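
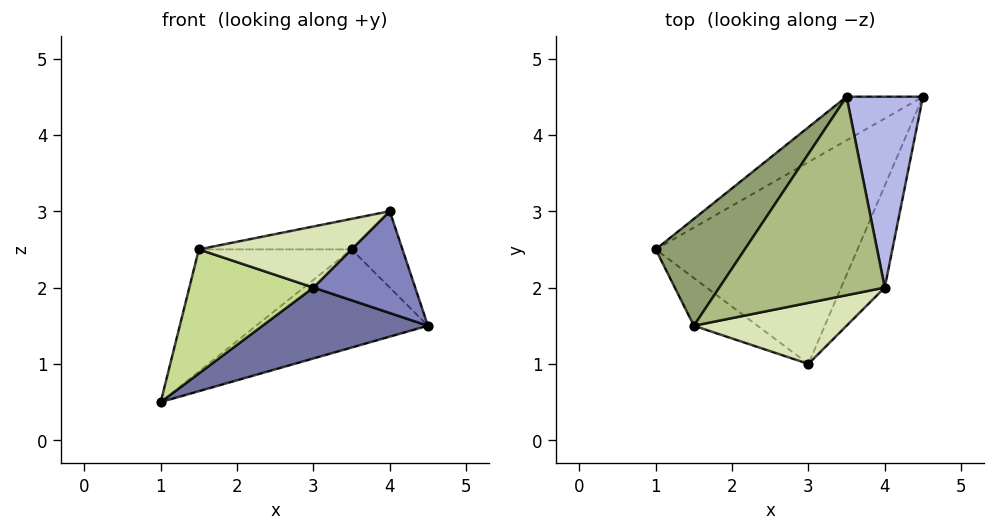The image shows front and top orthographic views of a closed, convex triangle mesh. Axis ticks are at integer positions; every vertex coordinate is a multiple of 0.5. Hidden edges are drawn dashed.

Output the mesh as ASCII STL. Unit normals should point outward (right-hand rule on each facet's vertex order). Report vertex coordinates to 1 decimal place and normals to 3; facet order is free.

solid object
 facet normal 0.417 -0.301 -0.857
  outer loop
   vertex 3.0 1.0 2.0
   vertex 1.0 2.5 0.5
   vertex 4.5 4.5 1.5
  endloop
 endfacet
 facet normal 0.816 -0.408 -0.408
  outer loop
   vertex 4.0 2.0 3.0
   vertex 3.0 1.0 2.0
   vertex 4.5 4.5 1.5
  endloop
 endfacet
 facet normal -0.376 0.847 -0.376
  outer loop
   vertex 3.5 4.5 2.5
   vertex 4.5 4.5 1.5
   vertex 1.0 2.5 0.5
  endloop
 endfacet
 facet normal 0.680 0.272 0.680
  outer loop
   vertex 3.5 4.5 2.5
   vertex 4.0 2.0 3.0
   vertex 4.5 4.5 1.5
  endloop
 endfacet
 facet normal -0.749 0.499 0.437
  outer loop
   vertex 1.5 1.5 2.5
   vertex 3.5 4.5 2.5
   vertex 1.0 2.5 0.5
  endloop
 endfacet
 facet normal -0.222 0.148 0.964
  outer loop
   vertex 1.5 1.5 2.5
   vertex 4.0 2.0 3.0
   vertex 3.5 4.5 2.5
  endloop
 endfacet
 facet normal -0.396 -0.857 -0.330
  outer loop
   vertex 1.5 1.5 2.5
   vertex 1.0 2.5 0.5
   vertex 3.0 1.0 2.0
  endloop
 endfacet
 facet normal 0.000 -0.707 0.707
  outer loop
   vertex 1.5 1.5 2.5
   vertex 3.0 1.0 2.0
   vertex 4.0 2.0 3.0
  endloop
 endfacet
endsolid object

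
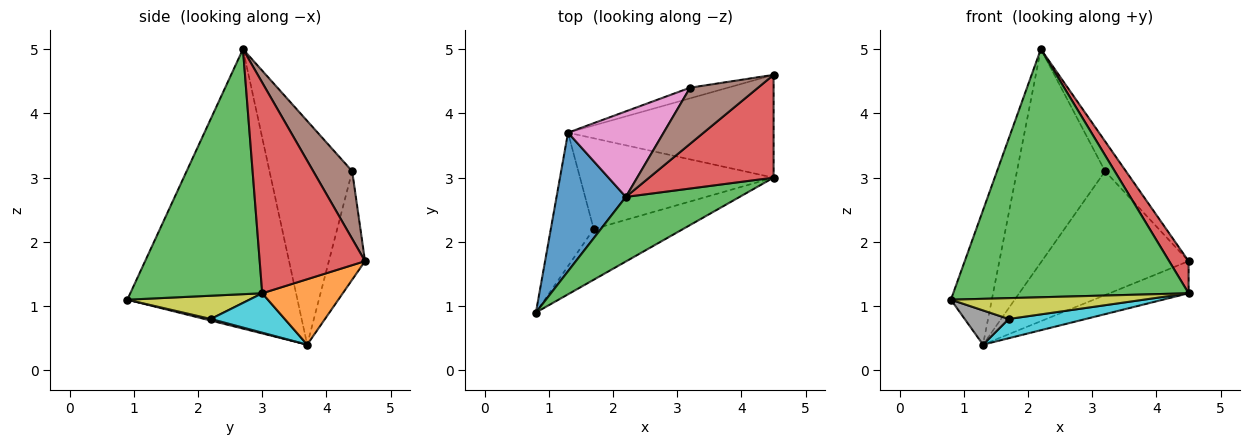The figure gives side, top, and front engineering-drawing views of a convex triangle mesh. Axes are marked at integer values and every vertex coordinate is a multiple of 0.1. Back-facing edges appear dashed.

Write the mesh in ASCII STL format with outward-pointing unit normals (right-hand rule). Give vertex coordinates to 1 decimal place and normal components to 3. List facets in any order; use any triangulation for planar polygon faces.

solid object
 facet normal -0.945 0.227 0.234
  outer loop
   vertex 2.2 2.7 5.0
   vertex 1.3 3.7 0.4
   vertex 0.8 0.9 1.1
  endloop
 endfacet
 facet normal 0.291 0.285 -0.913
  outer loop
   vertex 4.5 3.0 1.2
   vertex 1.3 3.7 0.4
   vertex 4.5 4.6 1.7
  endloop
 endfacet
 facet normal 0.477 -0.851 0.221
  outer loop
   vertex 4.5 3.0 1.2
   vertex 2.2 2.7 5.0
   vertex 0.8 0.9 1.1
  endloop
 endfacet
 facet normal 0.850 -0.157 0.502
  outer loop
   vertex 4.5 3.0 1.2
   vertex 4.5 4.6 1.7
   vertex 2.2 2.7 5.0
  endloop
 endfacet
 facet normal -0.238 0.968 -0.083
  outer loop
   vertex 3.2 4.4 3.1
   vertex 4.5 4.6 1.7
   vertex 1.3 3.7 0.4
  endloop
 endfacet
 facet normal 0.660 0.353 0.663
  outer loop
   vertex 3.2 4.4 3.1
   vertex 2.2 2.7 5.0
   vertex 4.5 4.6 1.7
  endloop
 endfacet
 facet normal -0.657 0.700 0.281
  outer loop
   vertex 3.2 4.4 3.1
   vertex 1.3 3.7 0.4
   vertex 2.2 2.7 5.0
  endloop
 endfacet
 facet normal 0.036 -0.248 -0.968
  outer loop
   vertex 1.7 2.2 0.8
   vertex 0.8 0.9 1.1
   vertex 1.3 3.7 0.4
  endloop
 endfacet
 facet normal 0.234 -0.370 -0.899
  outer loop
   vertex 1.7 2.2 0.8
   vertex 4.5 3.0 1.2
   vertex 0.8 0.9 1.1
  endloop
 endfacet
 facet normal 0.195 -0.204 -0.959
  outer loop
   vertex 1.7 2.2 0.8
   vertex 1.3 3.7 0.4
   vertex 4.5 3.0 1.2
  endloop
 endfacet
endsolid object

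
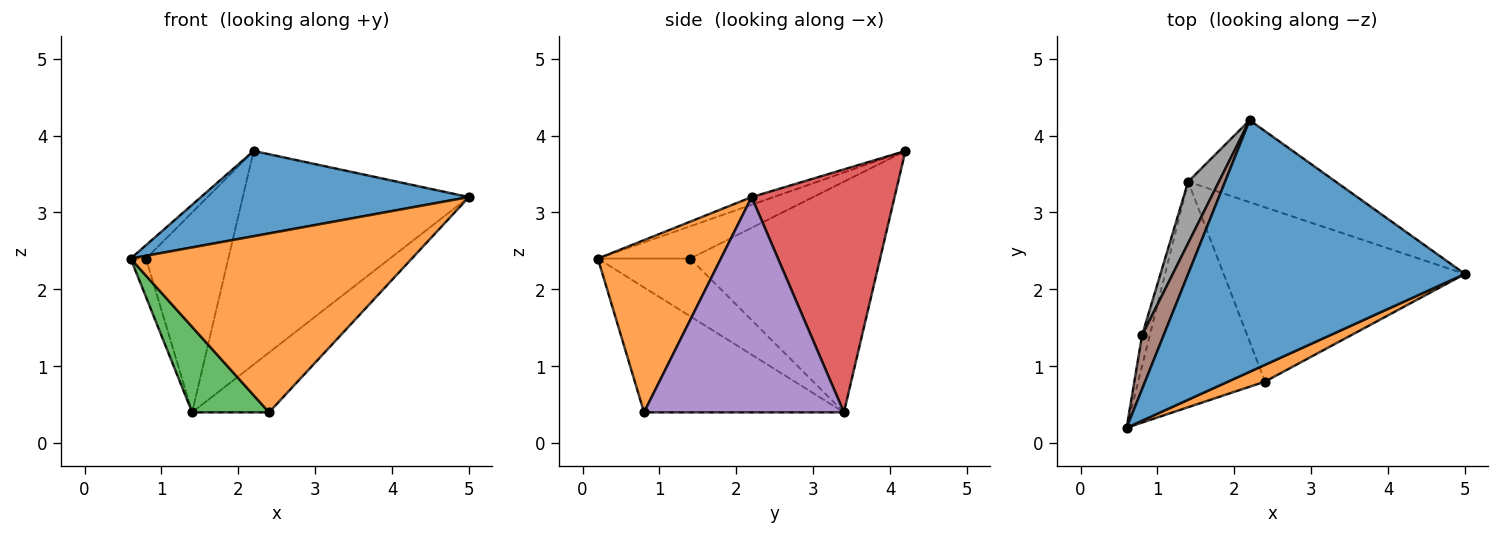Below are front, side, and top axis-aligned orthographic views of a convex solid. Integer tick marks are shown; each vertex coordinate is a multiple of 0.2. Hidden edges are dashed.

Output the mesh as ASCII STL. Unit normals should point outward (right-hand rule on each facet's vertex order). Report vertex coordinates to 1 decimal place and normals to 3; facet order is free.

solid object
 facet normal -0.026 -0.321 0.947
  outer loop
   vertex 2.2 4.2 3.8
   vertex 0.6 0.2 2.4
   vertex 5.0 2.2 3.2
  endloop
 endfacet
 facet normal 0.399 -0.913 0.086
  outer loop
   vertex 2.4 0.8 0.4
   vertex 5.0 2.2 3.2
   vertex 0.6 0.2 2.4
  endloop
 endfacet
 facet normal -0.677 -0.261 -0.688
  outer loop
   vertex 1.4 3.4 0.4
   vertex 2.4 0.8 0.4
   vertex 0.6 0.2 2.4
  endloop
 endfacet
 facet normal 0.508 0.804 -0.309
  outer loop
   vertex 1.4 3.4 0.4
   vertex 2.2 4.2 3.8
   vertex 5.0 2.2 3.2
  endloop
 endfacet
 facet normal 0.645 0.248 -0.723
  outer loop
   vertex 1.4 3.4 0.4
   vertex 5.0 2.2 3.2
   vertex 2.4 0.8 0.4
  endloop
 endfacet
 facet normal -0.824 0.137 0.549
  outer loop
   vertex 0.8 1.4 2.4
   vertex 0.6 0.2 2.4
   vertex 2.2 4.2 3.8
  endloop
 endfacet
 facet normal -0.978 0.163 -0.130
  outer loop
   vertex 0.8 1.4 2.4
   vertex 1.4 3.4 0.4
   vertex 0.6 0.2 2.4
  endloop
 endfacet
 facet normal -0.911 0.395 0.121
  outer loop
   vertex 0.8 1.4 2.4
   vertex 2.2 4.2 3.8
   vertex 1.4 3.4 0.4
  endloop
 endfacet
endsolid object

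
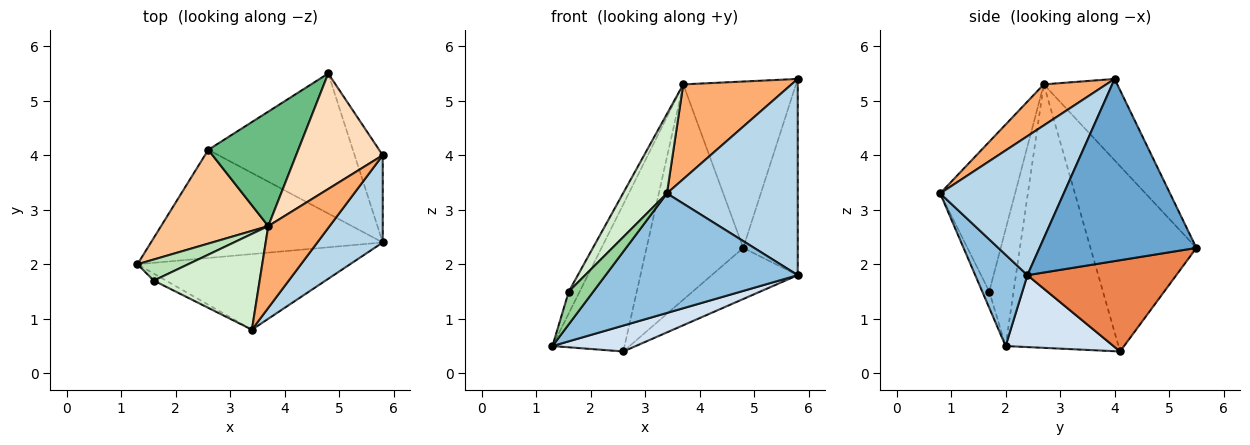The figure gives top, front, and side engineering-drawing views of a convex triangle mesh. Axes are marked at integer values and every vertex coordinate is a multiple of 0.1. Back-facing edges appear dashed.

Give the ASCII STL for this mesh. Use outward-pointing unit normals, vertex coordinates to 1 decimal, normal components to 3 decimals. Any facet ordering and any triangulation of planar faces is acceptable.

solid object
 facet normal 0.935 0.325 -0.144
  outer loop
   vertex 5.8 4.0 5.4
   vertex 5.8 2.4 1.8
   vertex 4.8 5.5 2.3
  endloop
 endfacet
 facet normal 0.224 -0.824 -0.521
  outer loop
   vertex 3.4 0.8 3.3
   vertex 1.3 2.0 0.5
   vertex 5.8 2.4 1.8
  endloop
 endfacet
 facet normal 0.653 -0.692 0.307
  outer loop
   vertex 3.4 0.8 3.3
   vertex 5.8 2.4 1.8
   vertex 5.8 4.0 5.4
  endloop
 endfacet
 facet normal 0.289 -0.223 -0.931
  outer loop
   vertex 2.6 4.1 0.4
   vertex 5.8 2.4 1.8
   vertex 1.3 2.0 0.5
  endloop
 endfacet
 facet normal 0.510 0.295 -0.808
  outer loop
   vertex 2.6 4.1 0.4
   vertex 4.8 5.5 2.3
   vertex 5.8 2.4 1.8
  endloop
 endfacet
 facet normal 0.401 -0.693 0.599
  outer loop
   vertex 3.7 2.7 5.3
   vertex 3.4 0.8 3.3
   vertex 5.8 4.0 5.4
  endloop
 endfacet
 facet normal -0.797 0.509 0.324
  outer loop
   vertex 3.7 2.7 5.3
   vertex 2.6 4.1 0.4
   vertex 1.3 2.0 0.5
  endloop
 endfacet
 facet normal -0.472 0.724 0.503
  outer loop
   vertex 3.7 2.7 5.3
   vertex 5.8 4.0 5.4
   vertex 4.8 5.5 2.3
  endloop
 endfacet
 facet normal -0.695 0.635 0.337
  outer loop
   vertex 3.7 2.7 5.3
   vertex 4.8 5.5 2.3
   vertex 2.6 4.1 0.4
  endloop
 endfacet
 facet normal -0.269 -0.942 -0.202
  outer loop
   vertex 1.6 1.7 1.5
   vertex 1.3 2.0 0.5
   vertex 3.4 0.8 3.3
  endloop
 endfacet
 facet normal -0.848 0.380 0.369
  outer loop
   vertex 1.6 1.7 1.5
   vertex 3.7 2.7 5.3
   vertex 1.3 2.0 0.5
  endloop
 endfacet
 facet normal -0.737 -0.432 0.521
  outer loop
   vertex 1.6 1.7 1.5
   vertex 3.4 0.8 3.3
   vertex 3.7 2.7 5.3
  endloop
 endfacet
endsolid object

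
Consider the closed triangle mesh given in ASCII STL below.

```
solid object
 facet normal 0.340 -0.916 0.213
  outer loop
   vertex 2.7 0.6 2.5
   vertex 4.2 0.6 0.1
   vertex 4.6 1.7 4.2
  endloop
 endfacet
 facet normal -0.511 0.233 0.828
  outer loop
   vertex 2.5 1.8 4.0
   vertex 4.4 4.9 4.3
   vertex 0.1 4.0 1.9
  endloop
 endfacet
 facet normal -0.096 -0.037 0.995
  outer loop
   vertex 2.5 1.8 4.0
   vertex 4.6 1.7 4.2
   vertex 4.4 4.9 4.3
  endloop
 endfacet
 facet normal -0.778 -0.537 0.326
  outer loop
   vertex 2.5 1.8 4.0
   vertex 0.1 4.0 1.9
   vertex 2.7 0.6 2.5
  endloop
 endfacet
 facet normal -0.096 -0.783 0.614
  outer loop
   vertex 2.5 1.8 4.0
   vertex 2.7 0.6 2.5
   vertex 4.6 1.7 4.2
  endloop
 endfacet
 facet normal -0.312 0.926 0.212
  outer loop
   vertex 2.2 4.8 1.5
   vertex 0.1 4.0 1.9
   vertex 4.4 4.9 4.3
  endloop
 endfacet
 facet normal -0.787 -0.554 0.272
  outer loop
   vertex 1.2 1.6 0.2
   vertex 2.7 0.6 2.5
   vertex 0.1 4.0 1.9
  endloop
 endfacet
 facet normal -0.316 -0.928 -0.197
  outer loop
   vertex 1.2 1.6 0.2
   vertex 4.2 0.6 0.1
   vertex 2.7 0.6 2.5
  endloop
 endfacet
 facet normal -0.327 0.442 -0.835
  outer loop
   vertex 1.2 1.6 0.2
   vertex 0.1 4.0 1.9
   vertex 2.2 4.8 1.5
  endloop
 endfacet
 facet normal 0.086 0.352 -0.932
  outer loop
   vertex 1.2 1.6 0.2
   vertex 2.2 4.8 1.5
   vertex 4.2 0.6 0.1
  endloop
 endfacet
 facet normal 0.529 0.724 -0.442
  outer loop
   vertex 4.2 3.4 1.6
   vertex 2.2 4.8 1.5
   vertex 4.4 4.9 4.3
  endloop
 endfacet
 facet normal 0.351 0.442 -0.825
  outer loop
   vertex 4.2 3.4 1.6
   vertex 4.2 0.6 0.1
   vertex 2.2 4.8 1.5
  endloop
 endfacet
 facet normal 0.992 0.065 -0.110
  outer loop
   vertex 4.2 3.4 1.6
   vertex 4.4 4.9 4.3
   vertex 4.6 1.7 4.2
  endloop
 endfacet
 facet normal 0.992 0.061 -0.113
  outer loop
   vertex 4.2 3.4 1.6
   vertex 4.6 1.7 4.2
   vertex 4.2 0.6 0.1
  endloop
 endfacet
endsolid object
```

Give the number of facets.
14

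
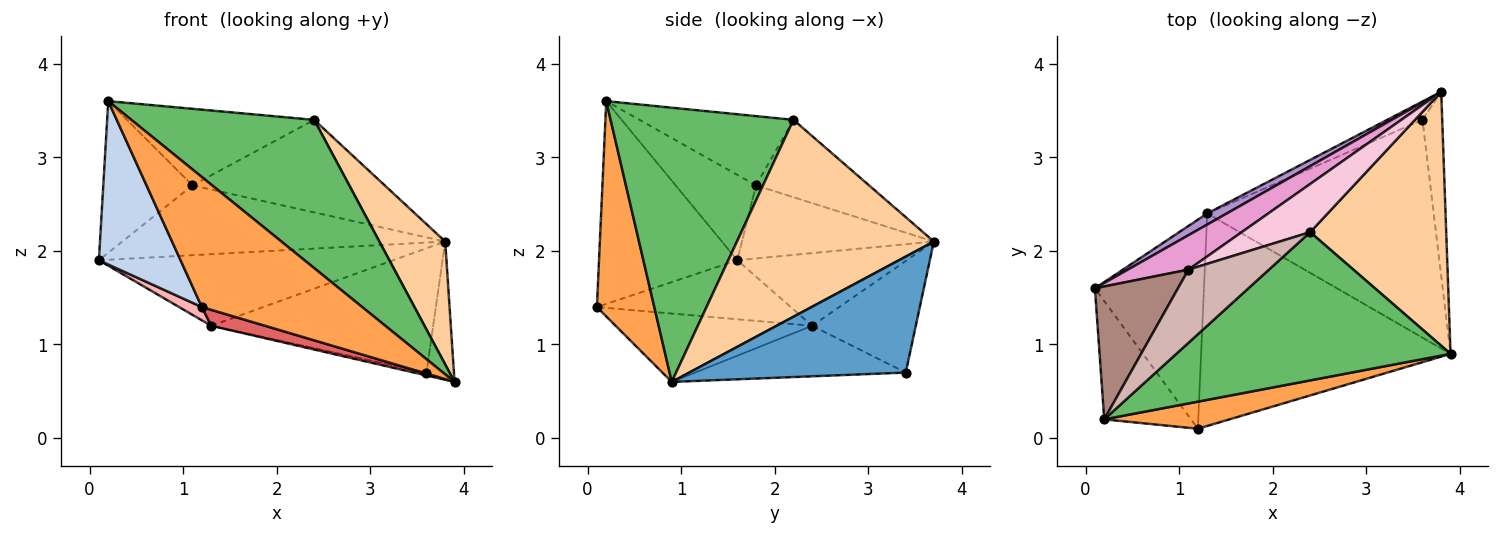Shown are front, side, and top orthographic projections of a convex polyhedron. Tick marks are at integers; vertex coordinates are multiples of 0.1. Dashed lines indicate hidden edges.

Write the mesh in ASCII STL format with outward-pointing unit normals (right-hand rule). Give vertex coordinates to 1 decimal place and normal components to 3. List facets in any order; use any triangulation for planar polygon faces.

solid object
 facet normal 0.978 0.124 -0.166
  outer loop
   vertex 3.6 3.4 0.7
   vertex 3.8 3.7 2.1
   vertex 3.9 0.9 0.6
  endloop
 endfacet
 facet normal -0.808 -0.477 -0.346
  outer loop
   vertex 1.2 0.1 1.4
   vertex 0.2 0.2 3.6
   vertex 0.1 1.6 1.9
  endloop
 endfacet
 facet normal 0.331 -0.924 0.192
  outer loop
   vertex 1.2 0.1 1.4
   vertex 3.9 0.9 0.6
   vertex 0.2 0.2 3.6
  endloop
 endfacet
 facet normal 0.793 -0.265 0.548
  outer loop
   vertex 2.4 2.2 3.4
   vertex 3.9 0.9 0.6
   vertex 3.8 3.7 2.1
  endloop
 endfacet
 facet normal 0.577 -0.577 0.577
  outer loop
   vertex 2.4 2.2 3.4
   vertex 0.2 0.2 3.6
   vertex 3.9 0.9 0.6
  endloop
 endfacet
 facet normal -0.218 0.013 -0.976
  outer loop
   vertex 1.3 2.4 1.2
   vertex 3.6 3.4 0.7
   vertex 3.9 0.9 0.6
  endloop
 endfacet
 facet normal -0.264 -0.072 -0.962
  outer loop
   vertex 1.3 2.4 1.2
   vertex 3.9 0.9 0.6
   vertex 1.2 0.1 1.4
  endloop
 endfacet
 facet normal -0.475 -0.056 -0.878
  outer loop
   vertex 1.3 2.4 1.2
   vertex 1.2 0.1 1.4
   vertex 0.1 1.6 1.9
  endloop
 endfacet
 facet normal -0.495 0.859 0.134
  outer loop
   vertex 1.3 2.4 1.2
   vertex 0.1 1.6 1.9
   vertex 3.8 3.7 2.1
  endloop
 endfacet
 facet normal -0.419 0.898 -0.133
  outer loop
   vertex 1.3 2.4 1.2
   vertex 3.8 3.7 2.1
   vertex 3.6 3.4 0.7
  endloop
 endfacet
 facet normal -0.561 0.623 0.546
  outer loop
   vertex 1.1 1.8 2.7
   vertex 0.1 1.6 1.9
   vertex 0.2 0.2 3.6
  endloop
 endfacet
 facet normal -0.511 0.621 0.594
  outer loop
   vertex 1.1 1.8 2.7
   vertex 0.2 0.2 3.6
   vertex 2.4 2.2 3.4
  endloop
 endfacet
 facet normal -0.470 0.792 0.390
  outer loop
   vertex 1.1 1.8 2.7
   vertex 3.8 3.7 2.1
   vertex 0.1 1.6 1.9
  endloop
 endfacet
 facet normal -0.462 0.786 0.409
  outer loop
   vertex 1.1 1.8 2.7
   vertex 2.4 2.2 3.4
   vertex 3.8 3.7 2.1
  endloop
 endfacet
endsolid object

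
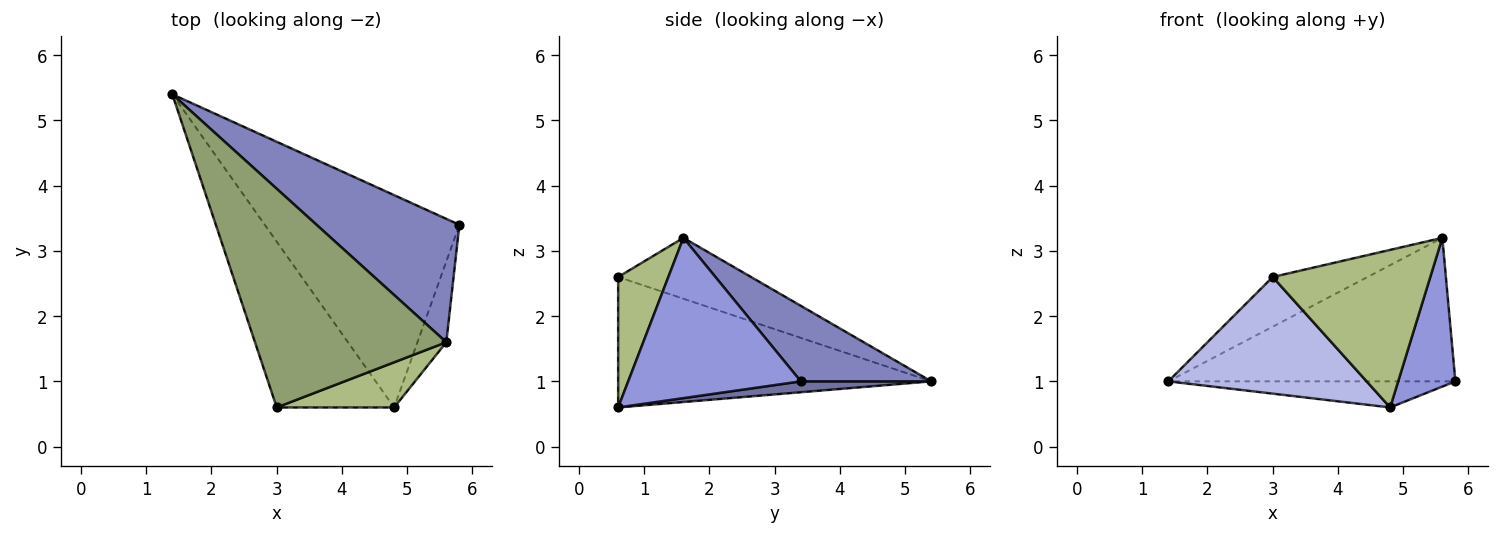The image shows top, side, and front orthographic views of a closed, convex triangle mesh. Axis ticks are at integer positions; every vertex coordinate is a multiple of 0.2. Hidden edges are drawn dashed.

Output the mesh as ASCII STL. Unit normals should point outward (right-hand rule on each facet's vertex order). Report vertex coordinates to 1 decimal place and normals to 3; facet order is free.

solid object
 facet normal 0.055 0.122 -0.991
  outer loop
   vertex 4.8 0.6 0.6
   vertex 1.4 5.4 1.0
   vertex 5.8 3.4 1.0
  endloop
 endfacet
 facet normal 0.326 0.717 0.616
  outer loop
   vertex 5.6 1.6 3.2
   vertex 5.8 3.4 1.0
   vertex 1.4 5.4 1.0
  endloop
 endfacet
 facet normal 0.936 -0.310 -0.169
  outer loop
   vertex 5.6 1.6 3.2
   vertex 4.8 0.6 0.6
   vertex 5.8 3.4 1.0
  endloop
 endfacet
 facet normal -0.673 -0.426 -0.605
  outer loop
   vertex 3.0 0.6 2.6
   vertex 1.4 5.4 1.0
   vertex 4.8 0.6 0.6
  endloop
 endfacet
 facet normal -0.296 0.212 0.931
  outer loop
   vertex 3.0 0.6 2.6
   vertex 5.6 1.6 3.2
   vertex 1.4 5.4 1.0
  endloop
 endfacet
 facet normal 0.293 -0.919 0.263
  outer loop
   vertex 3.0 0.6 2.6
   vertex 4.8 0.6 0.6
   vertex 5.6 1.6 3.2
  endloop
 endfacet
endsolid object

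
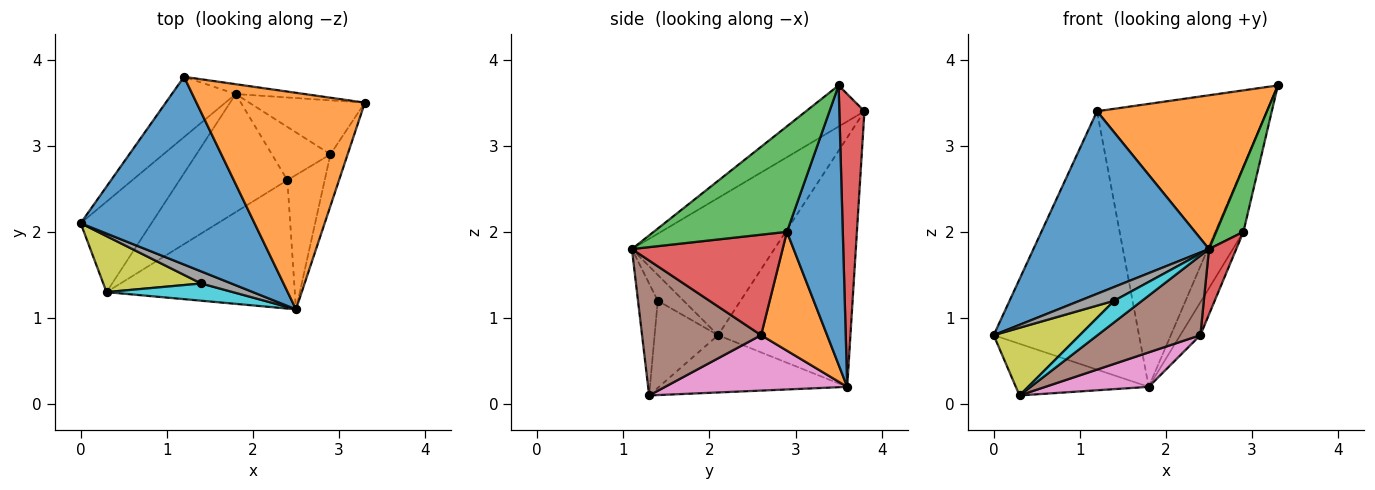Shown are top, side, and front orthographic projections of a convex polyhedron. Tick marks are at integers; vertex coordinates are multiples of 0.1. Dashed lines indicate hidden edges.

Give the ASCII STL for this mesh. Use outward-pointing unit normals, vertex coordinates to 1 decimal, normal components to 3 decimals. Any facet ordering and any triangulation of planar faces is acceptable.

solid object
 facet normal -0.492 -0.607 0.624
  outer loop
   vertex 1.2 3.8 3.4
   vertex 0.0 2.1 0.8
   vertex 2.5 1.1 1.8
  endloop
 endfacet
 facet normal -0.195 -0.568 0.800
  outer loop
   vertex 1.2 3.8 3.4
   vertex 2.5 1.1 1.8
   vertex 3.3 3.5 3.7
  endloop
 endfacet
 facet normal -0.664 0.728 -0.170
  outer loop
   vertex 1.8 3.6 0.2
   vertex 0.0 2.1 0.8
   vertex 1.2 3.8 3.4
  endloop
 endfacet
 facet normal 0.146 0.989 -0.034
  outer loop
   vertex 1.8 3.6 0.2
   vertex 1.2 3.8 3.4
   vertex 3.3 3.5 3.7
  endloop
 endfacet
 facet normal -0.575 0.406 -0.710
  outer loop
   vertex 0.3 1.3 0.1
   vertex 0.0 2.1 0.8
   vertex 1.8 3.6 0.2
  endloop
 endfacet
 facet normal 0.520 -0.449 -0.726
  outer loop
   vertex 2.4 2.6 0.8
   vertex 2.5 1.1 1.8
   vertex 0.3 1.3 0.1
  endloop
 endfacet
 facet normal 0.442 -0.251 -0.861
  outer loop
   vertex 2.4 2.6 0.8
   vertex 0.3 1.3 0.1
   vertex 1.8 3.6 0.2
  endloop
 endfacet
 facet normal -0.492 -0.655 0.573
  outer loop
   vertex 1.4 1.4 1.2
   vertex 2.5 1.1 1.8
   vertex 0.0 2.1 0.8
  endloop
 endfacet
 facet normal -0.493 -0.670 0.554
  outer loop
   vertex 1.4 1.4 1.2
   vertex 0.0 2.1 0.8
   vertex 0.3 1.3 0.1
  endloop
 endfacet
 facet normal -0.484 -0.683 0.547
  outer loop
   vertex 1.4 1.4 1.2
   vertex 0.3 1.3 0.1
   vertex 2.5 1.1 1.8
  endloop
 endfacet
 facet normal 0.837 0.424 -0.347
  outer loop
   vertex 2.9 2.9 2.0
   vertex 1.8 3.6 0.2
   vertex 3.3 3.5 3.7
  endloop
 endfacet
 facet normal 0.865 0.263 -0.426
  outer loop
   vertex 2.9 2.9 2.0
   vertex 2.4 2.6 0.8
   vertex 1.8 3.6 0.2
  endloop
 endfacet
 facet normal 0.968 -0.197 -0.158
  outer loop
   vertex 2.9 2.9 2.0
   vertex 3.3 3.5 3.7
   vertex 2.5 1.1 1.8
  endloop
 endfacet
 facet normal 0.924 -0.167 -0.343
  outer loop
   vertex 2.9 2.9 2.0
   vertex 2.5 1.1 1.8
   vertex 2.4 2.6 0.8
  endloop
 endfacet
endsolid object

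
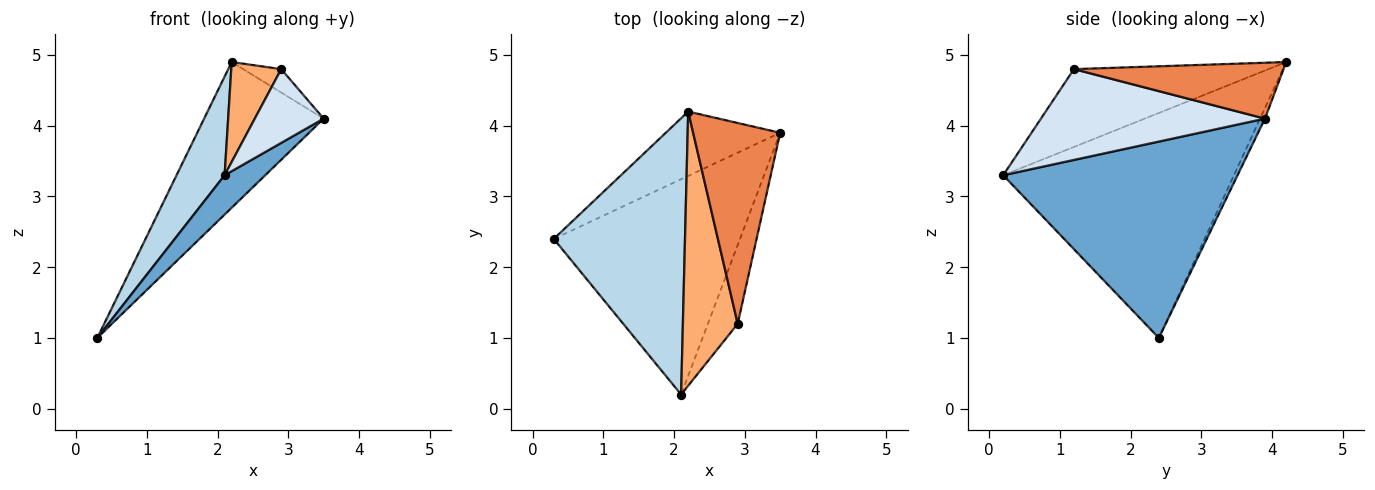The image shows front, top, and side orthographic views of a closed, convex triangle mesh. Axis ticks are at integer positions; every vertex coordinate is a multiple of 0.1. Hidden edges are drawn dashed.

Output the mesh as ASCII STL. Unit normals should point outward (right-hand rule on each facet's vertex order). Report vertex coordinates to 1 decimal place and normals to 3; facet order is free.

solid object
 facet normal 0.720 -0.125 -0.683
  outer loop
   vertex 2.1 0.2 3.3
   vertex 0.3 2.4 1.0
   vertex 3.5 3.9 4.1
  endloop
 endfacet
 facet normal -0.037 0.914 -0.404
  outer loop
   vertex 2.2 4.2 4.9
   vertex 3.5 3.9 4.1
   vertex 0.3 2.4 1.0
  endloop
 endfacet
 facet normal -0.850 -0.177 0.496
  outer loop
   vertex 2.2 4.2 4.9
   vertex 0.3 2.4 1.0
   vertex 2.1 0.2 3.3
  endloop
 endfacet
 facet normal 0.912 -0.280 -0.300
  outer loop
   vertex 2.9 1.2 4.8
   vertex 2.1 0.2 3.3
   vertex 3.5 3.9 4.1
  endloop
 endfacet
 facet normal 0.538 0.098 0.837
  outer loop
   vertex 2.9 1.2 4.8
   vertex 3.5 3.9 4.1
   vertex 2.2 4.2 4.9
  endloop
 endfacet
 facet normal -0.800 -0.205 0.564
  outer loop
   vertex 2.9 1.2 4.8
   vertex 2.2 4.2 4.9
   vertex 2.1 0.2 3.3
  endloop
 endfacet
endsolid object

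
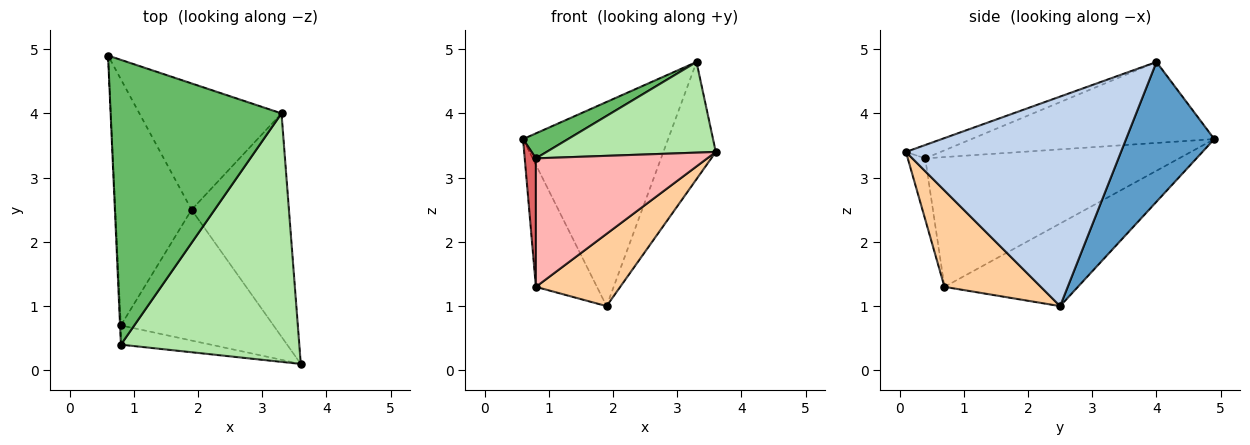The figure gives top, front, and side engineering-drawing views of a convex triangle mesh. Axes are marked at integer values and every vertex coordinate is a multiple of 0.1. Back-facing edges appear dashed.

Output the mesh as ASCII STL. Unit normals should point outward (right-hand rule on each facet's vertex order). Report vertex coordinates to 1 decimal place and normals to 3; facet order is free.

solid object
 facet normal 0.459 0.755 -0.467
  outer loop
   vertex 1.9 2.5 1.0
   vertex 0.6 4.9 3.6
   vertex 3.3 4.0 4.8
  endloop
 endfacet
 facet normal 0.886 0.216 -0.411
  outer loop
   vertex 1.9 2.5 1.0
   vertex 3.3 4.0 4.8
   vertex 3.6 0.1 3.4
  endloop
 endfacet
 facet normal -0.697 0.319 -0.643
  outer loop
   vertex 0.8 0.7 1.3
   vertex 0.6 4.9 3.6
   vertex 1.9 2.5 1.0
  endloop
 endfacet
 facet normal 0.484 -0.423 -0.766
  outer loop
   vertex 0.8 0.7 1.3
   vertex 1.9 2.5 1.0
   vertex 3.6 0.1 3.4
  endloop
 endfacet
 facet normal -0.427 -0.079 0.901
  outer loop
   vertex 0.8 0.4 3.3
   vertex 3.3 4.0 4.8
   vertex 0.6 4.9 3.6
  endloop
 endfacet
 facet normal -0.070 -0.342 0.937
  outer loop
   vertex 0.8 0.4 3.3
   vertex 3.6 0.1 3.4
   vertex 3.3 4.0 4.8
  endloop
 endfacet
 facet normal -0.999 -0.044 -0.007
  outer loop
   vertex 0.8 0.4 3.3
   vertex 0.6 4.9 3.6
   vertex 0.8 0.7 1.3
  endloop
 endfacet
 facet normal -0.100 -0.984 -0.148
  outer loop
   vertex 0.8 0.4 3.3
   vertex 0.8 0.7 1.3
   vertex 3.6 0.1 3.4
  endloop
 endfacet
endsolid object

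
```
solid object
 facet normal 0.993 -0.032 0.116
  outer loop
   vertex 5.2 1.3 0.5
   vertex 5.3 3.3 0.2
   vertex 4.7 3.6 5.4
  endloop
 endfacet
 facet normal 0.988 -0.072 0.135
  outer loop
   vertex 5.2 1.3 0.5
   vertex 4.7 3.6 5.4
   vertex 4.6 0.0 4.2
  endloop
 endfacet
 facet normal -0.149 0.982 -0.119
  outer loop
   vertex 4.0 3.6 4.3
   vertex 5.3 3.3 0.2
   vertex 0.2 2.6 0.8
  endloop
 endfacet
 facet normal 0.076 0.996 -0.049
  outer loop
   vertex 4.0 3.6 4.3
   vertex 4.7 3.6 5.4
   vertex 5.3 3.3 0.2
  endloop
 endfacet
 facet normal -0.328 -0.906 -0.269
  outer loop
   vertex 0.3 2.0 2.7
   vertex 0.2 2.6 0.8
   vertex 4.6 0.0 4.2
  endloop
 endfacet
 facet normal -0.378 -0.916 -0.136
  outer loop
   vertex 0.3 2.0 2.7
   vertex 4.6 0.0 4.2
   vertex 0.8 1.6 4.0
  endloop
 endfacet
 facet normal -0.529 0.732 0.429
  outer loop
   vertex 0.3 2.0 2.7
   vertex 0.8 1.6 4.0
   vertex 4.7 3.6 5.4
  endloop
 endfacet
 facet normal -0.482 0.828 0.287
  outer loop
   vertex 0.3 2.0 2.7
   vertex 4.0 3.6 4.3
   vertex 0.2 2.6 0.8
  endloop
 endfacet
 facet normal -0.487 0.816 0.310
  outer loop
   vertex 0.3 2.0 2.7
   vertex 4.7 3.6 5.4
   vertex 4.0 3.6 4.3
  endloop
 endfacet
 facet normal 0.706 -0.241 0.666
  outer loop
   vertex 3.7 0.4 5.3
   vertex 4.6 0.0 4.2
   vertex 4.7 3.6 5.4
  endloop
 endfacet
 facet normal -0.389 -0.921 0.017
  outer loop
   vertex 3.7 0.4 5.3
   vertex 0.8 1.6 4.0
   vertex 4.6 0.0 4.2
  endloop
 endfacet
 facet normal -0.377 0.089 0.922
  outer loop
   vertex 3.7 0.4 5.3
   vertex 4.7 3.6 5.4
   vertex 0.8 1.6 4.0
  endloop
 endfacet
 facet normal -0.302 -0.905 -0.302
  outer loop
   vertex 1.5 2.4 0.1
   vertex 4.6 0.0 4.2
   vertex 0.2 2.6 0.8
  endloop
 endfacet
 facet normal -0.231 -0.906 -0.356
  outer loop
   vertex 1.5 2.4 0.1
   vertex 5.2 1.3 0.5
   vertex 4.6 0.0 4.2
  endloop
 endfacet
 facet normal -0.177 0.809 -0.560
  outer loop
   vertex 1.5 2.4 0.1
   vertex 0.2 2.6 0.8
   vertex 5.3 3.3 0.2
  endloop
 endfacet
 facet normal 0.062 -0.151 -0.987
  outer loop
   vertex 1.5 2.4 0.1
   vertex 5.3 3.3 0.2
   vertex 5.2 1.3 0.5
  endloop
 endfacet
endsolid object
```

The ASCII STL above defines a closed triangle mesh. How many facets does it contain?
16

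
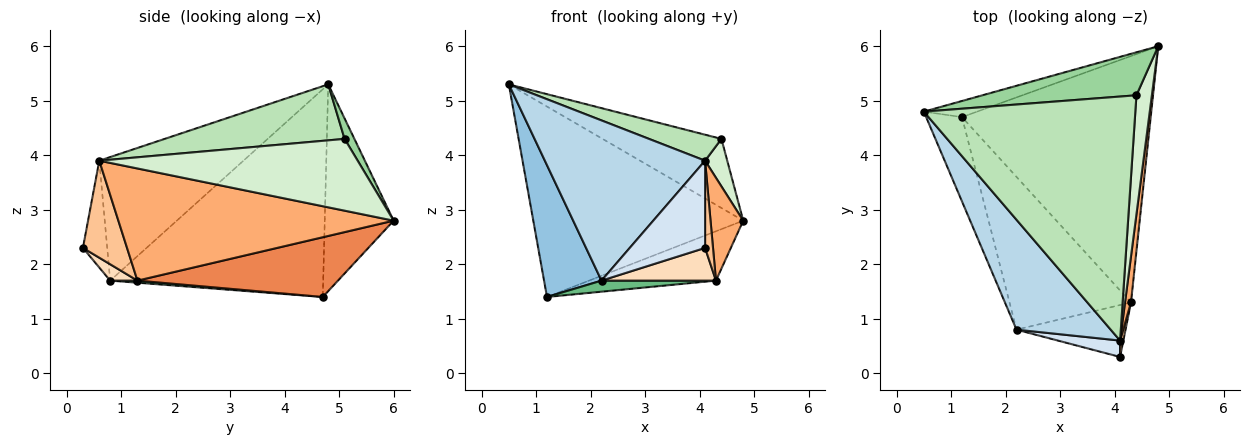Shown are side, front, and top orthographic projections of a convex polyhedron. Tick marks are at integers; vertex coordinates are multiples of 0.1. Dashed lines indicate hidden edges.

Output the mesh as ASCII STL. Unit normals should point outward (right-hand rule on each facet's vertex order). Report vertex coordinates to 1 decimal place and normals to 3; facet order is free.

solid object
 facet normal -0.311 0.947 -0.080
  outer loop
   vertex 1.2 4.7 1.4
   vertex 0.5 4.8 5.3
   vertex 4.8 6.0 2.8
  endloop
 endfacet
 facet normal -0.952 -0.257 -0.164
  outer loop
   vertex 2.2 0.8 1.7
   vertex 0.5 4.8 5.3
   vertex 1.2 4.7 1.4
  endloop
 endfacet
 facet normal -0.596 -0.662 0.454
  outer loop
   vertex 4.1 0.6 3.9
   vertex 0.5 4.8 5.3
   vertex 2.2 0.8 1.7
  endloop
 endfacet
 facet normal -0.302 -0.937 0.176
  outer loop
   vertex 4.1 0.6 3.9
   vertex 2.2 0.8 1.7
   vertex 4.1 0.3 2.3
  endloop
 endfacet
 facet normal 0.296 0.188 -0.936
  outer loop
   vertex 4.3 1.3 1.7
   vertex 1.2 4.7 1.4
   vertex 4.8 6.0 2.8
  endloop
 endfacet
 facet normal 0.992 -0.118 0.053
  outer loop
   vertex 4.3 1.3 1.7
   vertex 4.8 6.0 2.8
   vertex 4.1 0.6 3.9
  endloop
 endfacet
 facet normal 0.984 -0.177 0.033
  outer loop
   vertex 4.3 1.3 1.7
   vertex 4.1 0.6 3.9
   vertex 4.1 0.3 2.3
  endloop
 endfacet
 facet normal 0.126 -0.529 -0.839
  outer loop
   vertex 4.3 1.3 1.7
   vertex 4.1 0.3 2.3
   vertex 2.2 0.8 1.7
  endloop
 endfacet
 facet normal 0.017 -0.072 -0.997
  outer loop
   vertex 4.3 1.3 1.7
   vertex 2.2 0.8 1.7
   vertex 1.2 4.7 1.4
  endloop
 endfacet
 facet normal 0.070 0.847 0.527
  outer loop
   vertex 4.4 5.1 4.3
   vertex 4.8 6.0 2.8
   vertex 0.5 4.8 5.3
  endloop
 endfacet
 facet normal 0.254 -0.102 0.962
  outer loop
   vertex 4.4 5.1 4.3
   vertex 0.5 4.8 5.3
   vertex 4.1 0.6 3.9
  endloop
 endfacet
 facet normal 0.974 -0.084 0.210
  outer loop
   vertex 4.4 5.1 4.3
   vertex 4.1 0.6 3.9
   vertex 4.8 6.0 2.8
  endloop
 endfacet
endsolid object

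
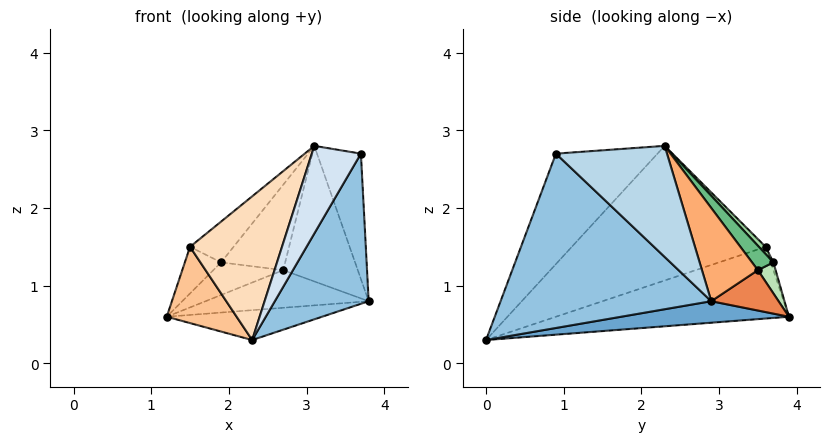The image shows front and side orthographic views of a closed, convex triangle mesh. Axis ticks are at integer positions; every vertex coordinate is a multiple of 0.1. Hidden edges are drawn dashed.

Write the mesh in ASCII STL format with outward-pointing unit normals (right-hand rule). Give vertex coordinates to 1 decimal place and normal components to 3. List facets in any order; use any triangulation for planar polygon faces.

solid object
 facet normal 0.118 0.109 -0.987
  outer loop
   vertex 2.3 0.0 0.3
   vertex 1.2 3.9 0.6
   vertex 3.8 2.9 0.8
  endloop
 endfacet
 facet normal 0.854 -0.380 -0.355
  outer loop
   vertex 3.7 0.9 2.7
   vertex 2.3 0.0 0.3
   vertex 3.8 2.9 0.8
  endloop
 endfacet
 facet normal 0.853 0.337 0.399
  outer loop
   vertex 3.7 0.9 2.7
   vertex 3.8 2.9 0.8
   vertex 3.1 2.3 2.8
  endloop
 endfacet
 facet normal -0.742 -0.358 0.567
  outer loop
   vertex 3.7 0.9 2.7
   vertex 3.1 2.3 2.8
   vertex 2.3 0.0 0.3
  endloop
 endfacet
 facet normal 0.361 0.876 -0.320
  outer loop
   vertex 2.7 3.5 1.2
   vertex 3.8 2.9 0.8
   vertex 1.2 3.9 0.6
  endloop
 endfacet
 facet normal 0.547 0.730 0.410
  outer loop
   vertex 2.7 3.5 1.2
   vertex 3.1 2.3 2.8
   vertex 3.8 2.9 0.8
  endloop
 endfacet
 facet normal -0.935 -0.280 0.218
  outer loop
   vertex 1.5 3.6 1.5
   vertex 1.2 3.9 0.6
   vertex 2.3 0.0 0.3
  endloop
 endfacet
 facet normal -0.746 -0.354 0.564
  outer loop
   vertex 1.5 3.6 1.5
   vertex 2.3 0.0 0.3
   vertex 3.1 2.3 2.8
  endloop
 endfacet
 facet normal 0.267 0.802 0.535
  outer loop
   vertex 1.9 3.7 1.3
   vertex 3.1 2.3 2.8
   vertex 2.7 3.5 1.2
  endloop
 endfacet
 facet normal 0.119 0.772 0.625
  outer loop
   vertex 1.9 3.7 1.3
   vertex 1.5 3.6 1.5
   vertex 3.1 2.3 2.8
  endloop
 endfacet
 facet normal 0.246 0.969 0.031
  outer loop
   vertex 1.9 3.7 1.3
   vertex 2.7 3.5 1.2
   vertex 1.2 3.9 0.6
  endloop
 endfacet
 facet normal -0.067 0.940 0.336
  outer loop
   vertex 1.9 3.7 1.3
   vertex 1.2 3.9 0.6
   vertex 1.5 3.6 1.5
  endloop
 endfacet
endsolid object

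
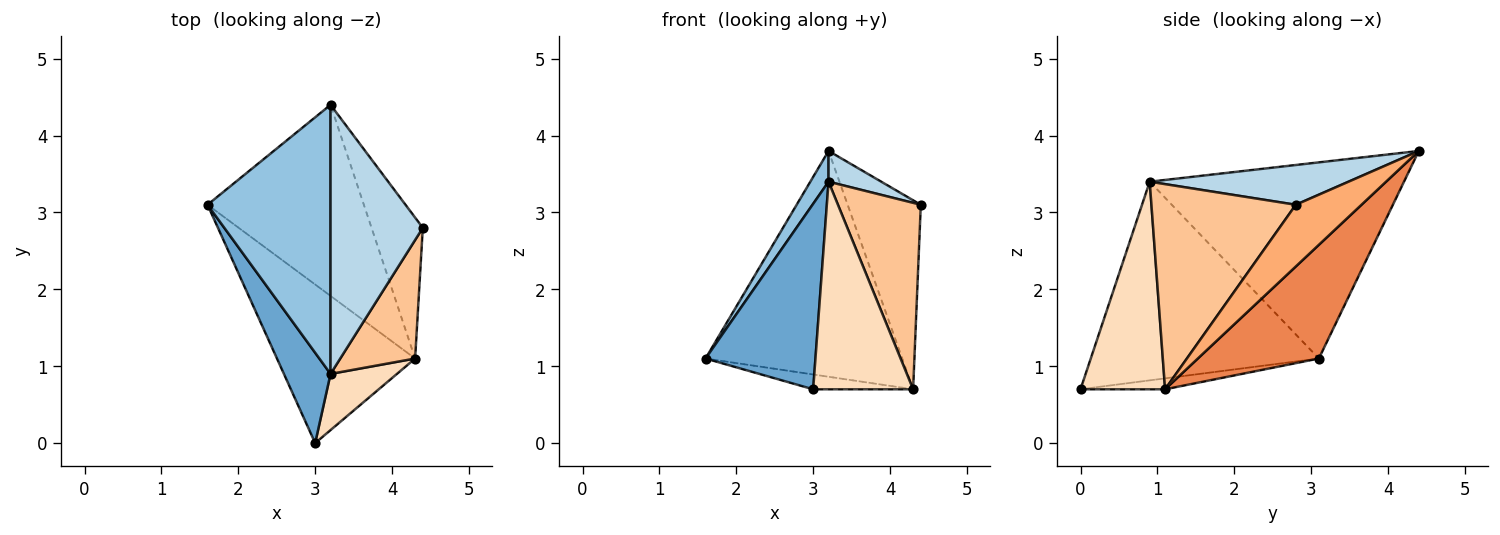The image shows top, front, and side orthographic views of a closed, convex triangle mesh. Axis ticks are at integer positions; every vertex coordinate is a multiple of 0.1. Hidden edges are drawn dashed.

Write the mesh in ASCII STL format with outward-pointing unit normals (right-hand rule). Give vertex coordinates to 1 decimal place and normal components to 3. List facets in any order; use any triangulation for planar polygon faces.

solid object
 facet normal -0.881 -0.425 0.207
  outer loop
   vertex 3.2 0.9 3.4
   vertex 1.6 3.1 1.1
   vertex 3.0 0.0 0.7
  endloop
 endfacet
 facet normal -0.846 -0.061 0.530
  outer loop
   vertex 3.2 0.9 3.4
   vertex 3.2 4.4 3.8
   vertex 1.6 3.1 1.1
  endloop
 endfacet
 facet normal 0.394 -0.104 0.913
  outer loop
   vertex 3.2 0.9 3.4
   vertex 4.4 2.8 3.1
   vertex 3.2 4.4 3.8
  endloop
 endfacet
 facet normal -0.078 0.093 -0.993
  outer loop
   vertex 4.3 1.1 0.7
   vertex 3.0 0.0 0.7
   vertex 1.6 3.1 1.1
  endloop
 endfacet
 facet normal 0.425 0.691 -0.585
  outer loop
   vertex 4.3 1.1 0.7
   vertex 1.6 3.1 1.1
   vertex 3.2 4.4 3.8
  endloop
 endfacet
 facet normal 0.584 0.651 -0.485
  outer loop
   vertex 4.3 1.1 0.7
   vertex 3.2 4.4 3.8
   vertex 4.4 2.8 3.1
  endloop
 endfacet
 facet normal 0.827 -0.475 0.302
  outer loop
   vertex 4.3 1.1 0.7
   vertex 4.4 2.8 3.1
   vertex 3.2 0.9 3.4
  endloop
 endfacet
 facet normal 0.633 -0.748 0.202
  outer loop
   vertex 4.3 1.1 0.7
   vertex 3.2 0.9 3.4
   vertex 3.0 0.0 0.7
  endloop
 endfacet
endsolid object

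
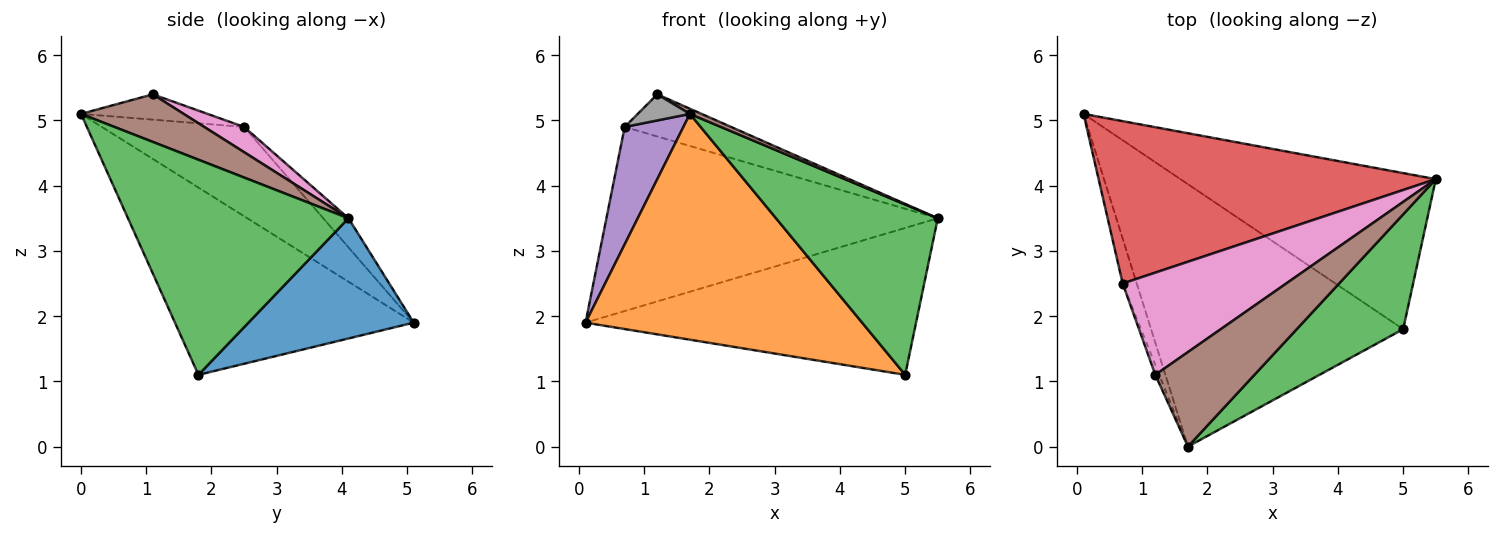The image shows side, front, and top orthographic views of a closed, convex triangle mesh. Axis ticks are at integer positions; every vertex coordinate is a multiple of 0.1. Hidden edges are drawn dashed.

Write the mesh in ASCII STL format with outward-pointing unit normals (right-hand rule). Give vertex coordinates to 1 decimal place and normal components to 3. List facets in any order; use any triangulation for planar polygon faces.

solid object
 facet normal 0.324 0.648 -0.689
  outer loop
   vertex 5.0 1.8 1.1
   vertex 0.1 5.1 1.9
   vertex 5.5 4.1 3.5
  endloop
 endfacet
 facet normal -0.491 -0.568 -0.661
  outer loop
   vertex 5.0 1.8 1.1
   vertex 1.7 0.0 5.1
   vertex 0.1 5.1 1.9
  endloop
 endfacet
 facet normal 0.749 -0.549 0.371
  outer loop
   vertex 5.0 1.8 1.1
   vertex 5.5 4.1 3.5
   vertex 1.7 0.0 5.1
  endloop
 endfacet
 facet normal -0.057 0.749 0.660
  outer loop
   vertex 0.7 2.5 4.9
   vertex 5.5 4.1 3.5
   vertex 0.1 5.1 1.9
  endloop
 endfacet
 facet normal -0.915 -0.377 -0.144
  outer loop
   vertex 0.7 2.5 4.9
   vertex 0.1 5.1 1.9
   vertex 1.7 0.0 5.1
  endloop
 endfacet
 facet normal 0.432 -0.049 0.900
  outer loop
   vertex 1.2 1.1 5.4
   vertex 1.7 0.0 5.1
   vertex 5.5 4.1 3.5
  endloop
 endfacet
 facet normal 0.141 0.377 0.915
  outer loop
   vertex 1.2 1.1 5.4
   vertex 5.5 4.1 3.5
   vertex 0.7 2.5 4.9
  endloop
 endfacet
 facet normal -0.915 -0.377 -0.142
  outer loop
   vertex 1.2 1.1 5.4
   vertex 0.7 2.5 4.9
   vertex 1.7 0.0 5.1
  endloop
 endfacet
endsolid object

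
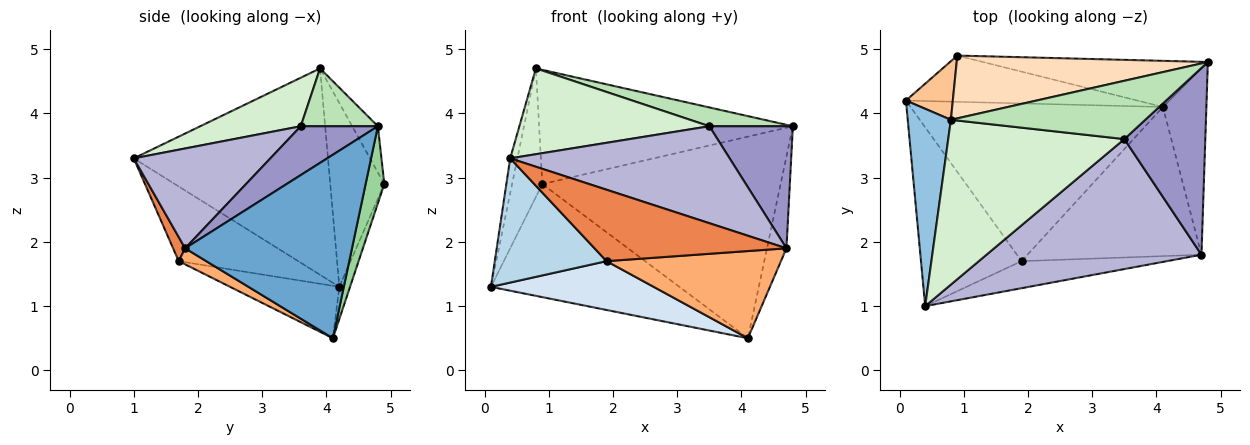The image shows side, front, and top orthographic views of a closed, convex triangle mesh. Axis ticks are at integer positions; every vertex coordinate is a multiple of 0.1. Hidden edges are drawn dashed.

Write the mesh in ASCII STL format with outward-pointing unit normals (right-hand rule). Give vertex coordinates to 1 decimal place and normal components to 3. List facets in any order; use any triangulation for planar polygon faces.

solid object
 facet normal 0.967 0.113 -0.229
  outer loop
   vertex 4.7 1.8 1.9
   vertex 4.1 4.1 0.5
   vertex 4.8 4.8 3.8
  endloop
 endfacet
 facet normal -0.978 0.036 0.205
  outer loop
   vertex 0.8 3.9 4.7
   vertex 0.1 4.2 1.3
   vertex 0.4 1.0 3.3
  endloop
 endfacet
 facet normal -0.521 -0.487 -0.701
  outer loop
   vertex 1.9 1.7 1.7
   vertex 0.4 1.0 3.3
   vertex 0.1 4.2 1.3
  endloop
 endfacet
 facet normal -0.195 -0.290 -0.937
  outer loop
   vertex 1.9 1.7 1.7
   vertex 0.1 4.2 1.3
   vertex 4.1 4.1 0.5
  endloop
 endfacet
 facet normal 0.059 -0.934 -0.354
  outer loop
   vertex 1.9 1.7 1.7
   vertex 4.7 1.8 1.9
   vertex 0.4 1.0 3.3
  endloop
 endfacet
 facet normal 0.079 -0.503 -0.861
  outer loop
   vertex 1.9 1.7 1.7
   vertex 4.1 4.1 0.5
   vertex 4.7 1.8 1.9
  endloop
 endfacet
 facet normal -0.852 0.477 0.217
  outer loop
   vertex 0.9 4.9 2.9
   vertex 0.1 4.2 1.3
   vertex 0.8 3.9 4.7
  endloop
 endfacet
 facet normal -0.088 0.873 0.480
  outer loop
   vertex 0.9 4.9 2.9
   vertex 0.8 3.9 4.7
   vertex 4.8 4.8 3.8
  endloop
 endfacet
 facet normal -0.053 0.924 -0.378
  outer loop
   vertex 0.9 4.9 2.9
   vertex 4.1 4.1 0.5
   vertex 0.1 4.2 1.3
  endloop
 endfacet
 facet normal 0.076 0.972 -0.222
  outer loop
   vertex 0.9 4.9 2.9
   vertex 4.8 4.8 3.8
   vertex 4.1 4.1 0.5
  endloop
 endfacet
 facet normal 0.272 -0.295 0.916
  outer loop
   vertex 3.5 3.6 3.8
   vertex 4.8 4.8 3.8
   vertex 0.8 3.9 4.7
  endloop
 endfacet
 facet normal 0.237 -0.449 0.862
  outer loop
   vertex 3.5 3.6 3.8
   vertex 0.8 3.9 4.7
   vertex 0.4 1.0 3.3
  endloop
 endfacet
 facet normal 0.451 -0.488 0.747
  outer loop
   vertex 3.5 3.6 3.8
   vertex 4.7 1.8 1.9
   vertex 4.8 4.8 3.8
  endloop
 endfacet
 facet normal 0.349 -0.560 0.751
  outer loop
   vertex 3.5 3.6 3.8
   vertex 0.4 1.0 3.3
   vertex 4.7 1.8 1.9
  endloop
 endfacet
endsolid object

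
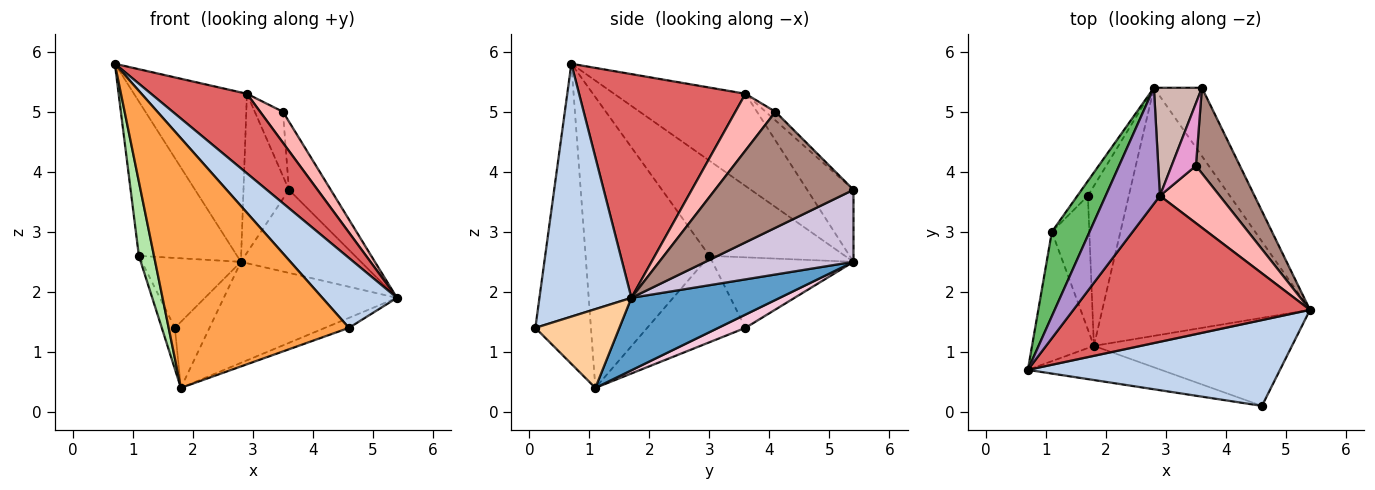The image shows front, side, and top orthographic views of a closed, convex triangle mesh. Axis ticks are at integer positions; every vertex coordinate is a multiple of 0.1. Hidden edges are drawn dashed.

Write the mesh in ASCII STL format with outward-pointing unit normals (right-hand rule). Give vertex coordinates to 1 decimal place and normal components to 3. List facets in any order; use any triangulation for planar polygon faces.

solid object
 facet normal 0.307 0.359 -0.881
  outer loop
   vertex 1.8 1.1 0.4
   vertex 2.8 5.4 2.5
   vertex 5.4 1.7 1.9
  endloop
 endfacet
 facet normal 0.614 -0.498 0.612
  outer loop
   vertex 4.6 0.1 1.4
   vertex 5.4 1.7 1.9
   vertex 0.7 0.7 5.8
  endloop
 endfacet
 facet normal -0.292 -0.948 -0.130
  outer loop
   vertex 4.6 0.1 1.4
   vertex 0.7 0.7 5.8
   vertex 1.8 1.1 0.4
  endloop
 endfacet
 facet normal 0.368 0.105 -0.924
  outer loop
   vertex 4.6 0.1 1.4
   vertex 1.8 1.1 0.4
   vertex 5.4 1.7 1.9
  endloop
 endfacet
 facet normal -0.771 0.559 0.305
  outer loop
   vertex 1.1 3.0 2.6
   vertex 0.7 0.7 5.8
   vertex 2.8 5.4 2.5
  endloop
 endfacet
 facet normal -0.971 -0.119 -0.207
  outer loop
   vertex 1.1 3.0 2.6
   vertex 1.8 1.1 0.4
   vertex 0.7 0.7 5.8
  endloop
 endfacet
 facet normal 0.639 -0.368 0.675
  outer loop
   vertex 2.9 3.6 5.3
   vertex 0.7 0.7 5.8
   vertex 5.4 1.7 1.9
  endloop
 endfacet
 facet normal 0.641 -0.364 0.675
  outer loop
   vertex 2.9 3.6 5.3
   vertex 5.4 1.7 1.9
   vertex 3.5 4.1 5.0
  endloop
 endfacet
 facet normal -0.692 0.595 0.408
  outer loop
   vertex 2.9 3.6 5.3
   vertex 2.8 5.4 2.5
   vertex 0.7 0.7 5.8
  endloop
 endfacet
 facet normal 0.690 0.559 -0.460
  outer loop
   vertex 3.6 5.4 3.7
   vertex 5.4 1.7 1.9
   vertex 2.8 5.4 2.5
  endloop
 endfacet
 facet normal 0.900 0.272 0.341
  outer loop
   vertex 3.6 5.4 3.7
   vertex 3.5 4.1 5.0
   vertex 5.4 1.7 1.9
  endloop
 endfacet
 facet normal -0.644 0.633 0.430
  outer loop
   vertex 3.6 5.4 3.7
   vertex 2.8 5.4 2.5
   vertex 2.9 3.6 5.3
  endloop
 endfacet
 facet normal -0.241 0.695 0.677
  outer loop
   vertex 3.6 5.4 3.7
   vertex 2.9 3.6 5.3
   vertex 3.5 4.1 5.0
  endloop
 endfacet
 facet normal 0.287 0.366 -0.885
  outer loop
   vertex 1.7 3.6 1.4
   vertex 2.8 5.4 2.5
   vertex 1.8 1.1 0.4
  endloop
 endfacet
 facet normal -0.812 0.570 -0.121
  outer loop
   vertex 1.7 3.6 1.4
   vertex 1.1 3.0 2.6
   vertex 2.8 5.4 2.5
  endloop
 endfacet
 facet normal -0.911 0.121 -0.395
  outer loop
   vertex 1.7 3.6 1.4
   vertex 1.8 1.1 0.4
   vertex 1.1 3.0 2.6
  endloop
 endfacet
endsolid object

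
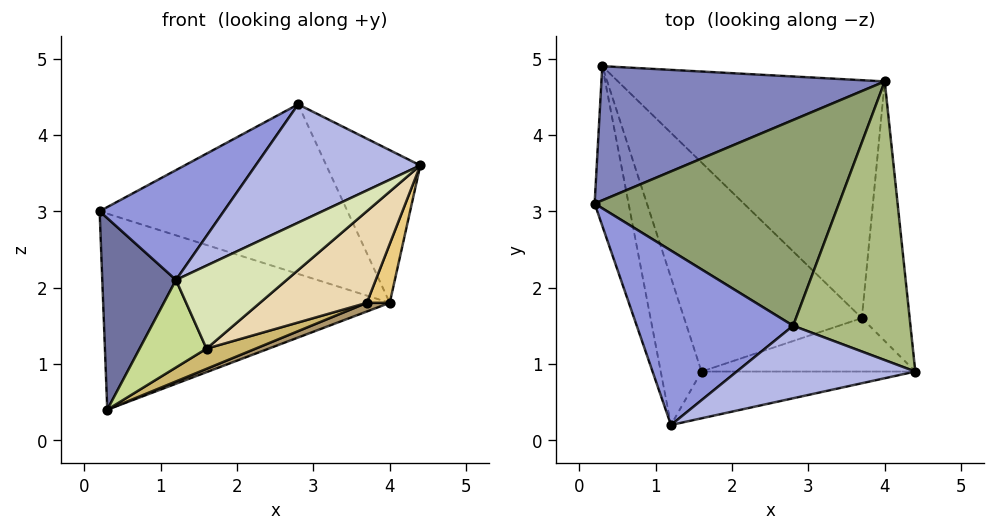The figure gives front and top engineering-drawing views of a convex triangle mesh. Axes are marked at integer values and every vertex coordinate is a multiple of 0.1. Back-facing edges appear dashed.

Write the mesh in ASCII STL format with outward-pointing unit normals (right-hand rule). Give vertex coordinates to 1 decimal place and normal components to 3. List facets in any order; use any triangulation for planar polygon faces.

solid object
 facet normal -0.942 -0.258 -0.215
  outer loop
   vertex 0.3 4.9 0.4
   vertex 1.2 0.2 2.1
   vertex 0.2 3.1 3.0
  endloop
 endfacet
 facet normal -0.167 0.814 0.557
  outer loop
   vertex 4.0 4.7 1.8
   vertex 0.3 4.9 0.4
   vertex 0.2 3.1 3.0
  endloop
 endfacet
 facet normal -0.617 -0.419 0.666
  outer loop
   vertex 2.8 1.5 4.4
   vertex 0.2 3.1 3.0
   vertex 1.2 0.2 2.1
  endloop
 endfacet
 facet normal -0.058 -0.851 0.522
  outer loop
   vertex 2.8 1.5 4.4
   vertex 1.2 0.2 2.1
   vertex 4.4 0.9 3.6
  endloop
 endfacet
 facet normal -0.024 0.636 0.771
  outer loop
   vertex 2.8 1.5 4.4
   vertex 4.0 4.7 1.8
   vertex 0.2 3.1 3.0
  endloop
 endfacet
 facet normal 0.526 0.409 0.746
  outer loop
   vertex 2.8 1.5 4.4
   vertex 4.4 0.9 3.6
   vertex 4.0 4.7 1.8
  endloop
 endfacet
 facet normal -0.721 -0.354 -0.596
  outer loop
   vertex 1.6 0.9 1.2
   vertex 1.2 0.2 2.1
   vertex 0.3 4.9 0.4
  endloop
 endfacet
 facet normal 0.388 -0.803 -0.452
  outer loop
   vertex 1.6 0.9 1.2
   vertex 4.4 0.9 3.6
   vertex 1.2 0.2 2.1
  endloop
 endfacet
 facet normal 0.352 -0.034 -0.935
  outer loop
   vertex 3.7 1.6 1.8
   vertex 0.3 4.9 0.4
   vertex 4.0 4.7 1.8
  endloop
 endfacet
 facet normal 0.302 -0.092 -0.949
  outer loop
   vertex 3.7 1.6 1.8
   vertex 1.6 0.9 1.2
   vertex 0.3 4.9 0.4
  endloop
 endfacet
 facet normal 0.916 -0.089 -0.391
  outer loop
   vertex 3.7 1.6 1.8
   vertex 4.0 4.7 1.8
   vertex 4.4 0.9 3.6
  endloop
 endfacet
 facet normal 0.396 -0.793 -0.463
  outer loop
   vertex 3.7 1.6 1.8
   vertex 4.4 0.9 3.6
   vertex 1.6 0.9 1.2
  endloop
 endfacet
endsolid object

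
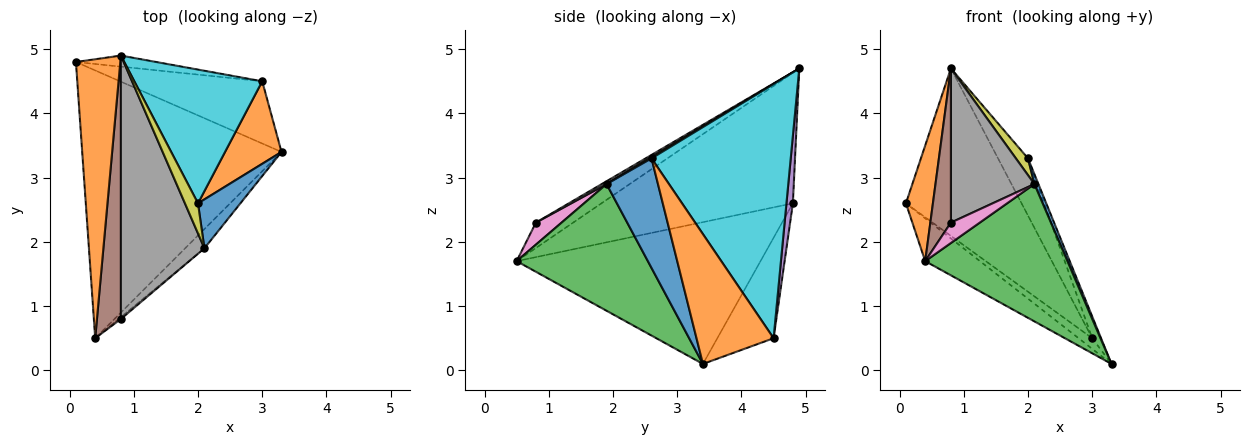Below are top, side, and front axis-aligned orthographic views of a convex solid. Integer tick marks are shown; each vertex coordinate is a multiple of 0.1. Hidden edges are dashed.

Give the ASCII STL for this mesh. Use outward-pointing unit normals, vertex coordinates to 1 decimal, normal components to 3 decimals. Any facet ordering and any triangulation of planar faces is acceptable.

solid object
 facet normal -0.575 0.129 -0.808
  outer loop
   vertex 0.4 0.5 1.7
   vertex 0.1 4.8 2.6
   vertex 3.3 3.4 0.1
  endloop
 endfacet
 facet normal -0.938 -0.132 0.319
  outer loop
   vertex 0.8 4.9 4.7
   vertex 0.1 4.8 2.6
   vertex 0.4 0.5 1.7
  endloop
 endfacet
 facet normal 0.675 -0.731 -0.103
  outer loop
   vertex 2.1 1.9 2.9
   vertex 0.4 0.5 1.7
   vertex 3.3 3.4 0.1
  endloop
 endfacet
 facet normal -0.571 0.138 -0.809
  outer loop
   vertex 3.0 4.5 0.5
   vertex 3.3 3.4 0.1
   vertex 0.1 4.8 2.6
  endloop
 endfacet
 facet normal 0.055 0.996 -0.066
  outer loop
   vertex 3.0 4.5 0.5
   vertex 0.1 4.8 2.6
   vertex 0.8 4.9 4.7
  endloop
 endfacet
 facet normal -0.675 -0.373 0.637
  outer loop
   vertex 0.8 0.8 2.3
   vertex 0.8 4.9 4.7
   vertex 0.4 0.5 1.7
  endloop
 endfacet
 facet normal 0.663 -0.746 -0.069
  outer loop
   vertex 0.8 0.8 2.3
   vertex 0.4 0.5 1.7
   vertex 2.1 1.9 2.9
  endloop
 endfacet
 facet normal 0.029 -0.505 0.863
  outer loop
   vertex 0.8 0.8 2.3
   vertex 2.1 1.9 2.9
   vertex 0.8 4.9 4.7
  endloop
 endfacet
 facet normal 0.086 -0.485 0.870
  outer loop
   vertex 2.0 2.6 3.3
   vertex 0.8 4.9 4.7
   vertex 2.1 1.9 2.9
  endloop
 endfacet
 facet normal 0.877 0.189 0.441
  outer loop
   vertex 2.0 2.6 3.3
   vertex 3.0 4.5 0.5
   vertex 0.8 4.9 4.7
  endloop
 endfacet
 facet normal 0.930 -0.073 0.360
  outer loop
   vertex 2.0 2.6 3.3
   vertex 2.1 1.9 2.9
   vertex 3.3 3.4 0.1
  endloop
 endfacet
 facet normal 0.912 0.105 0.397
  outer loop
   vertex 2.0 2.6 3.3
   vertex 3.3 3.4 0.1
   vertex 3.0 4.5 0.5
  endloop
 endfacet
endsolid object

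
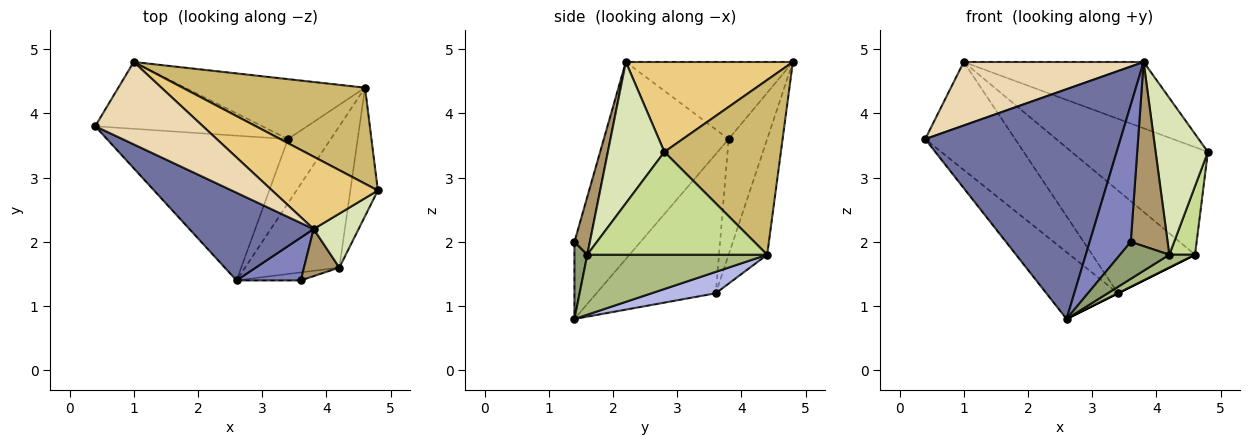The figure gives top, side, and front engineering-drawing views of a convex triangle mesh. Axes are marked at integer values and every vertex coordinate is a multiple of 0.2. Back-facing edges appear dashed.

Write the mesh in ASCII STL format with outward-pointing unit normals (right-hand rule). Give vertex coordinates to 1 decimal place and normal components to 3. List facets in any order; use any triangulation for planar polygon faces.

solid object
 facet normal -0.492 -0.813 0.310
  outer loop
   vertex 3.8 2.2 4.8
   vertex 0.4 3.8 3.6
   vertex 2.6 1.4 0.8
  endloop
 endfacet
 facet normal -0.337 -0.899 0.281
  outer loop
   vertex 3.8 2.2 4.8
   vertex 2.6 1.4 0.8
   vertex 3.6 1.4 2.0
  endloop
 endfacet
 facet normal -0.573 0.344 -0.744
  outer loop
   vertex 3.4 3.6 1.2
   vertex 2.6 1.4 0.8
   vertex 0.4 3.8 3.6
  endloop
 endfacet
 facet normal 0.447 0.000 -0.894
  outer loop
   vertex 3.4 3.6 1.2
   vertex 4.6 4.4 1.8
   vertex 2.6 1.4 0.8
  endloop
 endfacet
 facet normal 0.247 -0.947 -0.206
  outer loop
   vertex 4.2 1.6 1.8
   vertex 3.6 1.4 2.0
   vertex 2.6 1.4 0.8
  endloop
 endfacet
 facet normal 0.535 -0.076 -0.841
  outer loop
   vertex 4.2 1.6 1.8
   vertex 2.6 1.4 0.8
   vertex 4.6 4.4 1.8
  endloop
 endfacet
 facet normal 0.957 -0.137 -0.256
  outer loop
   vertex 4.2 1.6 1.8
   vertex 4.6 4.4 1.8
   vertex 4.8 2.8 3.4
  endloop
 endfacet
 facet normal 0.715 -0.661 0.228
  outer loop
   vertex 4.2 1.6 1.8
   vertex 4.8 2.8 3.4
   vertex 3.8 2.2 4.8
  endloop
 endfacet
 facet normal 0.376 -0.898 0.230
  outer loop
   vertex 4.2 1.6 1.8
   vertex 3.8 2.2 4.8
   vertex 3.6 1.4 2.0
  endloop
 endfacet
 facet normal 0.538 0.629 0.562
  outer loop
   vertex 1.0 4.8 4.8
   vertex 4.8 2.8 3.4
   vertex 4.6 4.4 1.8
  endloop
 endfacet
 facet normal 0.531 0.572 0.625
  outer loop
   vertex 1.0 4.8 4.8
   vertex 3.8 2.2 4.8
   vertex 4.8 2.8 3.4
  endloop
 endfacet
 facet normal -0.493 -0.531 0.689
  outer loop
   vertex 1.0 4.8 4.8
   vertex 0.4 3.8 3.6
   vertex 3.8 2.2 4.8
  endloop
 endfacet
 facet normal -0.342 0.799 -0.495
  outer loop
   vertex 1.0 4.8 4.8
   vertex 3.4 3.6 1.2
   vertex 0.4 3.8 3.6
  endloop
 endfacet
 facet normal -0.308 0.822 -0.479
  outer loop
   vertex 1.0 4.8 4.8
   vertex 4.6 4.4 1.8
   vertex 3.4 3.6 1.2
  endloop
 endfacet
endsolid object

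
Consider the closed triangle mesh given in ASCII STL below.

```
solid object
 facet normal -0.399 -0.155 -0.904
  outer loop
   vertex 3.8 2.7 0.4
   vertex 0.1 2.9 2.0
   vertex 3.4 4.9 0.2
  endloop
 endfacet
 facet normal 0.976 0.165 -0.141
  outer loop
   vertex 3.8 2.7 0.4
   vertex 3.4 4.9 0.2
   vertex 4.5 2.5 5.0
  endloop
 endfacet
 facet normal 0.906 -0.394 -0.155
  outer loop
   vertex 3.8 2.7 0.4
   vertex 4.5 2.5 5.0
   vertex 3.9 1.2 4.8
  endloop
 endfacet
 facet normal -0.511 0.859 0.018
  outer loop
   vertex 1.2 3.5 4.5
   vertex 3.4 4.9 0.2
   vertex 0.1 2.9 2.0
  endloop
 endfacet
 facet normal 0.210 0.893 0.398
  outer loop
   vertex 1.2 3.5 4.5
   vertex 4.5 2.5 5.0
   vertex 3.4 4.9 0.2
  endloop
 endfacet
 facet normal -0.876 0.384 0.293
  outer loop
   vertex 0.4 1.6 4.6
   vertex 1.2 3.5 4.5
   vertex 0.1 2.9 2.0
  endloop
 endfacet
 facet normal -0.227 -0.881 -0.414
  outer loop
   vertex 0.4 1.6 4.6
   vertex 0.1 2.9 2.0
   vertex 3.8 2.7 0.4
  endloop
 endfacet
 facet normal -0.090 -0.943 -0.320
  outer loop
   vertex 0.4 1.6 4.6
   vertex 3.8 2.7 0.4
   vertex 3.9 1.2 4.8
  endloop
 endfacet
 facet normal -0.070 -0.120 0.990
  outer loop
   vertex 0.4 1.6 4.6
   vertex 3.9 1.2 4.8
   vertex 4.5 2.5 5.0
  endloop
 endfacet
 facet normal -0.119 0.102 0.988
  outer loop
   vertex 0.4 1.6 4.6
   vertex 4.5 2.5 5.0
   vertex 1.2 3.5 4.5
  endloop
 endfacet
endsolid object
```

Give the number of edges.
15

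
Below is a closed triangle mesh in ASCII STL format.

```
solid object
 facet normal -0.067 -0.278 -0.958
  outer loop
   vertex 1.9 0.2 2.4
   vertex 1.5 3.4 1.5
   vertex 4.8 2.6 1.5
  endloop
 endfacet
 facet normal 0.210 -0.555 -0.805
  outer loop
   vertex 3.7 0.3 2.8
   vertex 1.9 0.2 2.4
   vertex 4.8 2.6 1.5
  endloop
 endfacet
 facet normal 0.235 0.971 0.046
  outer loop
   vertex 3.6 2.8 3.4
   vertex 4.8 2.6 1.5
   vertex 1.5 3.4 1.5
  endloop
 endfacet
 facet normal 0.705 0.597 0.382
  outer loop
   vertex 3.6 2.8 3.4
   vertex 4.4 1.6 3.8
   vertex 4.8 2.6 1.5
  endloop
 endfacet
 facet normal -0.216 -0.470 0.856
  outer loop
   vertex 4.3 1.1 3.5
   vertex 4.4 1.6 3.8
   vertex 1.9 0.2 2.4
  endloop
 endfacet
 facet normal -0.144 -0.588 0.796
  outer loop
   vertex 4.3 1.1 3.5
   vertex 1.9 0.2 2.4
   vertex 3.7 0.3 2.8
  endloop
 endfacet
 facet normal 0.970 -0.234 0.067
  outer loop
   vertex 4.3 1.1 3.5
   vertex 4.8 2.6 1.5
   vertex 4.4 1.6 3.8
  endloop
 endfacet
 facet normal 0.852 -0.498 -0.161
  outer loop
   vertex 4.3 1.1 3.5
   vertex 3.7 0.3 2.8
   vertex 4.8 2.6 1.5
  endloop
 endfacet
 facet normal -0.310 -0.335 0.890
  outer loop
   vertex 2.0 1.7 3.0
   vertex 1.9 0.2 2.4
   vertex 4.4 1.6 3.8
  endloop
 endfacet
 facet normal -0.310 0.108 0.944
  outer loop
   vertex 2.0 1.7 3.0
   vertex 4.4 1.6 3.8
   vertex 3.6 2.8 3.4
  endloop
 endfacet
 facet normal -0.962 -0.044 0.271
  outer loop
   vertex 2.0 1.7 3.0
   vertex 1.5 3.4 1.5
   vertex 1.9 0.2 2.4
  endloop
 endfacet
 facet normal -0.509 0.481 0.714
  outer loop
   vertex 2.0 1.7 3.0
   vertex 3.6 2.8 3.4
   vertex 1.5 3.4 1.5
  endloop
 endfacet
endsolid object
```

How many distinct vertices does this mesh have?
8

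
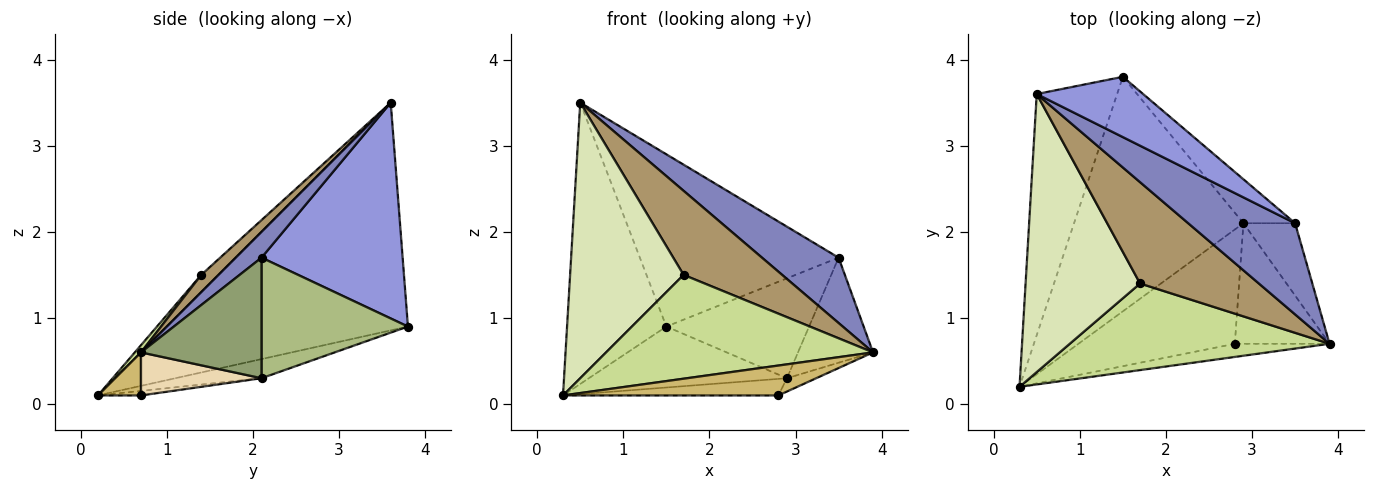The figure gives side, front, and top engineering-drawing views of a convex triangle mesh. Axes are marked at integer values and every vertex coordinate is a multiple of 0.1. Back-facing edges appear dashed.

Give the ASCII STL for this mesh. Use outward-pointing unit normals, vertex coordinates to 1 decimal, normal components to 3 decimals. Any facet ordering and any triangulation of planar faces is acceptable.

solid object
 facet normal -0.879 0.362 -0.310
  outer loop
   vertex 0.5 3.6 3.5
   vertex 1.5 3.8 0.9
   vertex 0.3 0.2 0.1
  endloop
 endfacet
 facet normal 0.193 -0.572 0.798
  outer loop
   vertex 3.5 2.1 1.7
   vertex 0.5 3.6 3.5
   vertex 3.9 0.7 0.6
  endloop
 endfacet
 facet normal 0.557 0.784 0.274
  outer loop
   vertex 3.5 2.1 1.7
   vertex 1.5 3.8 0.9
   vertex 0.5 3.6 3.5
  endloop
 endfacet
 facet normal -0.109 0.250 -0.962
  outer loop
   vertex 2.9 2.1 0.3
   vertex 0.3 0.2 0.1
   vertex 1.5 3.8 0.9
  endloop
 endfacet
 facet normal 0.798 0.497 -0.342
  outer loop
   vertex 2.9 2.1 0.3
   vertex 3.5 2.1 1.7
   vertex 3.9 0.7 0.6
  endloop
 endfacet
 facet normal 0.685 0.667 -0.293
  outer loop
   vertex 2.9 2.1 0.3
   vertex 1.5 3.8 0.9
   vertex 3.5 2.1 1.7
  endloop
 endfacet
 facet normal 0.018 -0.768 0.640
  outer loop
   vertex 1.7 1.4 1.5
   vertex 0.3 0.2 0.1
   vertex 3.9 0.7 0.6
  endloop
 endfacet
 facet normal -0.106 -0.700 0.706
  outer loop
   vertex 1.7 1.4 1.5
   vertex 0.5 3.6 3.5
   vertex 0.3 0.2 0.1
  endloop
 endfacet
 facet normal 0.111 -0.635 0.765
  outer loop
   vertex 1.7 1.4 1.5
   vertex 3.9 0.7 0.6
   vertex 0.5 3.6 3.5
  endloop
 endfacet
 facet normal 0.180 -0.900 -0.396
  outer loop
   vertex 2.8 0.7 0.1
   vertex 3.9 0.7 0.6
   vertex 0.3 0.2 0.1
  endloop
 endfacet
 facet normal -0.029 0.143 -0.989
  outer loop
   vertex 2.8 0.7 0.1
   vertex 0.3 0.2 0.1
   vertex 2.9 2.1 0.3
  endloop
 endfacet
 facet normal 0.412 0.100 -0.906
  outer loop
   vertex 2.8 0.7 0.1
   vertex 2.9 2.1 0.3
   vertex 3.9 0.7 0.6
  endloop
 endfacet
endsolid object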